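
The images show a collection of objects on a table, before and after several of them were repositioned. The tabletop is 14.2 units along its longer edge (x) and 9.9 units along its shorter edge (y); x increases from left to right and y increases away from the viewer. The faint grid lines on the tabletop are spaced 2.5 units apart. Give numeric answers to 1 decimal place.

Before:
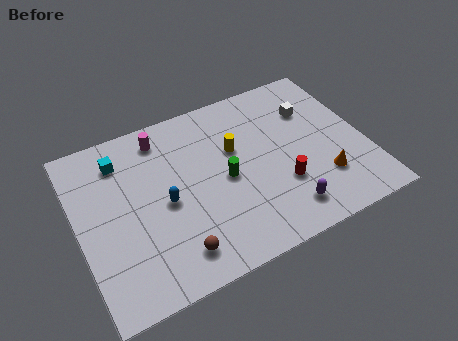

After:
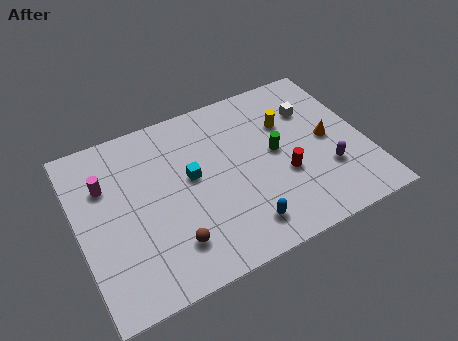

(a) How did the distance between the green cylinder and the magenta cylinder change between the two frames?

+3.9

They were about 4.6 units apart before and 8.5 after — 3.9 units further apart.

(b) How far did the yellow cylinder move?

2.7

The yellow cylinder was near (7.9, 6.2) before and (10.6, 6.7) after, so it travelled √(2.7² + 0.5²) ≈ 2.7 units.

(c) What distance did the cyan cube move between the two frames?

4.0

From (2.4, 7.9) to (5.6, 5.5), the cyan cube covered √(3.2² + 2.4²) ≈ 4.0 units.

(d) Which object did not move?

the white cube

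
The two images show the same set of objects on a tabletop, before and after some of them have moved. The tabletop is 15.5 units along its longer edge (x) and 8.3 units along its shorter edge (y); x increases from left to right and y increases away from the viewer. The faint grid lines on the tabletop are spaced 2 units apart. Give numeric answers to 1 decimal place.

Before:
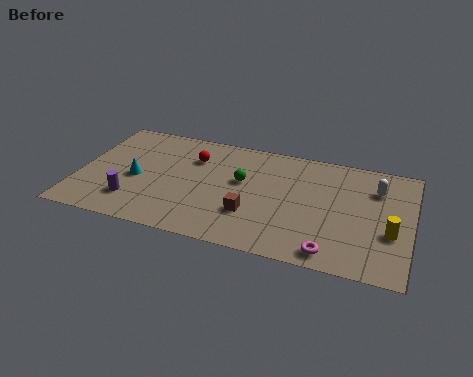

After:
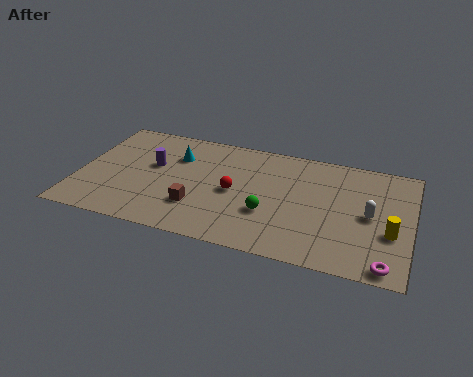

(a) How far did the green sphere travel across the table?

2.4

From (7.6, 4.9) to (9.0, 2.9), the green sphere covered √(1.4² + 2.0²) ≈ 2.4 units.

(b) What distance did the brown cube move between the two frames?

2.5

The brown cube was near (8.2, 2.6) before and (5.7, 2.4) after, so it travelled √(2.5² + 0.2²) ≈ 2.5 units.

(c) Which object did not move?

the yellow cylinder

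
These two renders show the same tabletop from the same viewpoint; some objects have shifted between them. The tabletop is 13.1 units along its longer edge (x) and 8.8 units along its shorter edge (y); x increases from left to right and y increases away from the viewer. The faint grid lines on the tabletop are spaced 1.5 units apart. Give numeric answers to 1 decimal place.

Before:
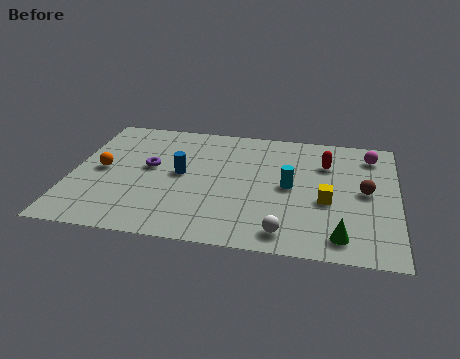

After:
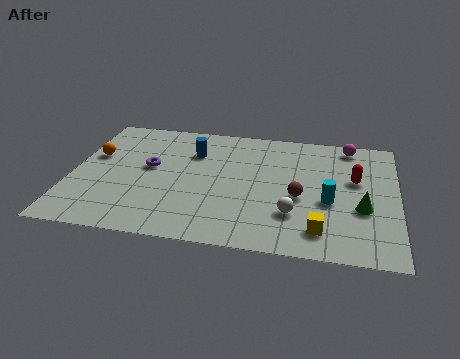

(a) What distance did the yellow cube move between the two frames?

2.0

The yellow cube moved from about (10.3, 3.6) to (10.1, 1.6), a distance of √(0.2² + 2.0²) ≈ 2.0.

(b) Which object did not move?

the purple torus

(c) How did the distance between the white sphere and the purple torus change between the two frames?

-0.3

Before: roughly 6.7 units apart; after: 6.4. That's 0.3 units closer together.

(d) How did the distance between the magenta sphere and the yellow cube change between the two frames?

+2.3

Before: roughly 4.0 units apart; after: 6.3. That's 2.3 units further apart.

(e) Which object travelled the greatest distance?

the brown sphere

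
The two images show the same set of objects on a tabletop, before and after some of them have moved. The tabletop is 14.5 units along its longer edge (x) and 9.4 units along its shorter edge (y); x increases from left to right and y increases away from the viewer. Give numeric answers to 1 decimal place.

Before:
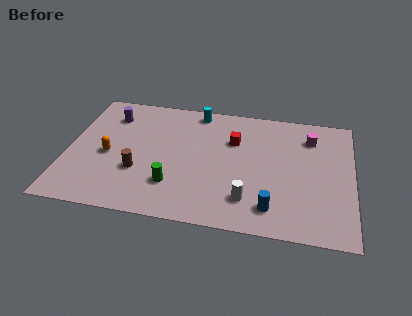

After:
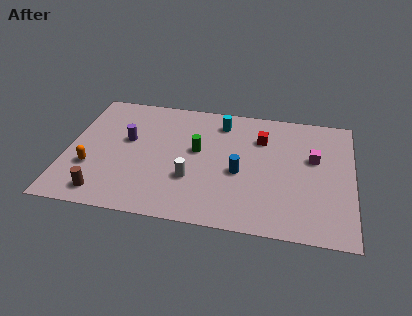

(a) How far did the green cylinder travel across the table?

3.0

From (5.5, 2.5) to (6.6, 5.3), the green cylinder covered √(1.1² + 2.8²) ≈ 3.0 units.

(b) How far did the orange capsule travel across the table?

1.4

From (2.1, 4.2) to (1.3, 3.1), the orange capsule covered √(0.8² + 1.1²) ≈ 1.4 units.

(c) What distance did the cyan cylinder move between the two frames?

1.5

From (6.4, 8.4) to (7.7, 7.7), the cyan cylinder covered √(1.3² + 0.7²) ≈ 1.5 units.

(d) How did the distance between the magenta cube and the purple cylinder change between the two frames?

-0.8

Before: roughly 10.3 units apart; after: 9.5. That's 0.8 units closer together.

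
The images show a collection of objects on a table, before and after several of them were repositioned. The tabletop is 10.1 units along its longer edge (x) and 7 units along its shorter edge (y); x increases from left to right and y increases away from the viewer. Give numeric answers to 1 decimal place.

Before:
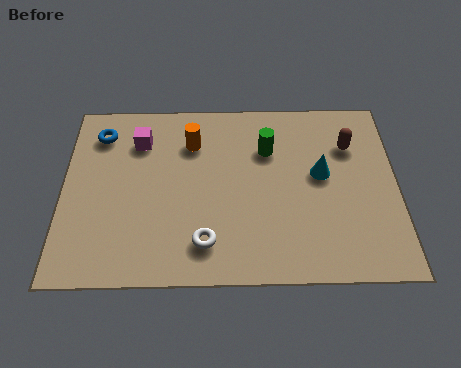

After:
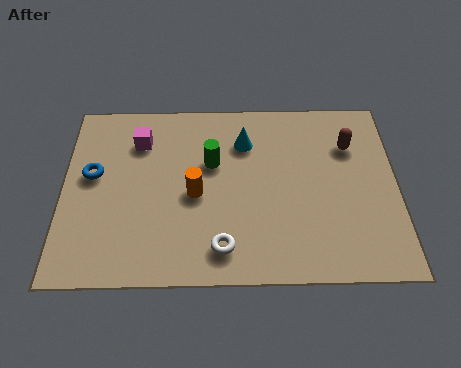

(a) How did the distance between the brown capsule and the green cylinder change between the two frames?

+1.7

They were about 2.5 units apart before and 4.2 after — 1.7 units further apart.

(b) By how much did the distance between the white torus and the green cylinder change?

-0.8

They were about 4.0 units apart before and 3.2 after — 0.8 units closer together.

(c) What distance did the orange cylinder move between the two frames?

2.0

The orange cylinder was near (3.9, 5.2) before and (4.0, 3.2) after, so it travelled √(0.1² + 2.0²) ≈ 2.0 units.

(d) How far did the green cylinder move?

1.8

From (6.2, 4.9) to (4.5, 4.4), the green cylinder covered √(1.7² + 0.5²) ≈ 1.8 units.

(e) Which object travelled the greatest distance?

the cyan cone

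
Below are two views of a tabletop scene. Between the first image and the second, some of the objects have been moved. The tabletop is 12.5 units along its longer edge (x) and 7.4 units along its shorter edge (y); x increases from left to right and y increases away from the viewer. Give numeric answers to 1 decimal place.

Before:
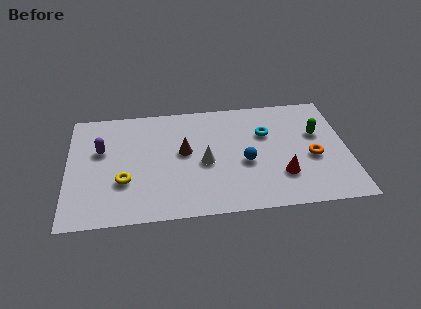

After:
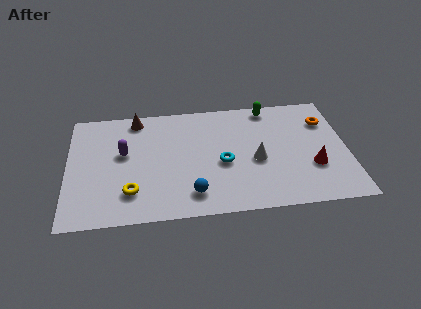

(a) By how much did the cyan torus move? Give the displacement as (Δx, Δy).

(-2.0, -1.7)

From the two frames, the cyan torus sits at roughly (8.9, 4.9) before and (6.9, 3.2) after.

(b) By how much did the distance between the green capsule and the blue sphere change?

+2.7

They were about 3.6 units apart before and 6.3 after — 2.7 units further apart.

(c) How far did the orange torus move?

2.4

From (10.9, 3.1) to (11.6, 5.4), the orange torus covered √(0.7² + 2.3²) ≈ 2.4 units.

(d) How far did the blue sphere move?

2.9

The blue sphere moved from about (7.9, 3.1) to (5.5, 1.4), a distance of √(2.4² + 1.7²) ≈ 2.9.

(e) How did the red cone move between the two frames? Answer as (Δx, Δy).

(1.4, 0.4)

From the two frames, the red cone sits at roughly (9.5, 2.1) before and (10.9, 2.5) after.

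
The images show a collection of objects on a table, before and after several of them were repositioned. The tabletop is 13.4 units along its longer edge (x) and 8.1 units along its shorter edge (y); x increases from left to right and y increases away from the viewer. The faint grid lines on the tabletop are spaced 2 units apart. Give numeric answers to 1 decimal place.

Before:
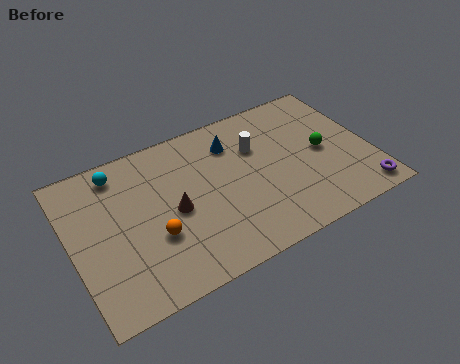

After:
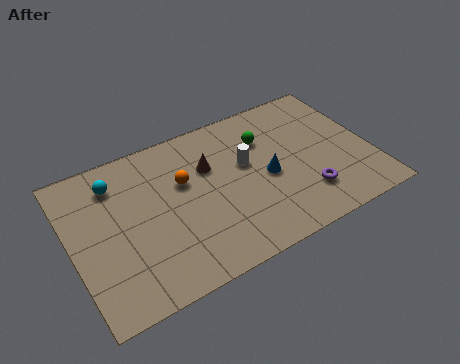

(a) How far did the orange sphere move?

2.7

From (3.5, 2.9) to (5.1, 5.1), the orange sphere covered √(1.6² + 2.2²) ≈ 2.7 units.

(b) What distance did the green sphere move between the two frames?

3.0

From (11.3, 4.0) to (8.9, 5.8), the green sphere covered √(2.4² + 1.8²) ≈ 3.0 units.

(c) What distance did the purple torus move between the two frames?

2.6

The purple torus was near (12.6, 1.0) before and (10.2, 2.0) after, so it travelled √(2.4² + 1.0²) ≈ 2.6 units.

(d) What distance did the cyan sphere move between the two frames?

0.5

The cyan sphere moved from about (2.4, 6.9) to (2.2, 6.4), a distance of √(0.2² + 0.5²) ≈ 0.5.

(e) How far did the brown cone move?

2.4

The brown cone was near (4.5, 3.8) before and (6.3, 5.4) after, so it travelled √(1.8² + 1.6²) ≈ 2.4 units.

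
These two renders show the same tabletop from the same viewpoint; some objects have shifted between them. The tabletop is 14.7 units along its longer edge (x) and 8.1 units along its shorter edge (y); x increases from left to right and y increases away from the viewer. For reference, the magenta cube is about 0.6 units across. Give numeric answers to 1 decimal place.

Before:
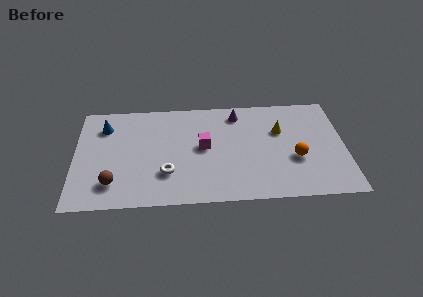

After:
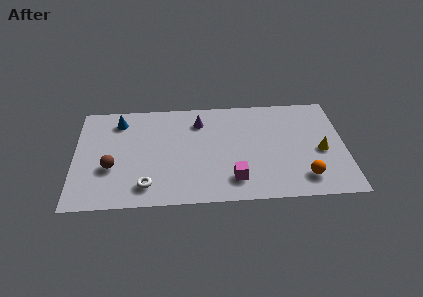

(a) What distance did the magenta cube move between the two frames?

3.1

From (7.0, 4.3) to (8.6, 1.7), the magenta cube covered √(1.6² + 2.6²) ≈ 3.1 units.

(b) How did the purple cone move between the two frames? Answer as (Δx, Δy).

(-2.1, -0.5)

The purple cone was at about (8.9, 6.8) and moved to about (6.8, 6.3).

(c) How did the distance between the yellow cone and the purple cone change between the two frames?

+4.4

The distance was about 2.7 in the first image and 7.1 in the second, so they moved 4.4 units further apart.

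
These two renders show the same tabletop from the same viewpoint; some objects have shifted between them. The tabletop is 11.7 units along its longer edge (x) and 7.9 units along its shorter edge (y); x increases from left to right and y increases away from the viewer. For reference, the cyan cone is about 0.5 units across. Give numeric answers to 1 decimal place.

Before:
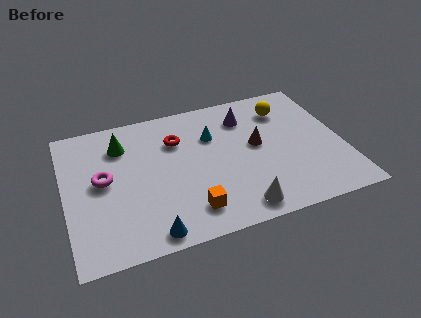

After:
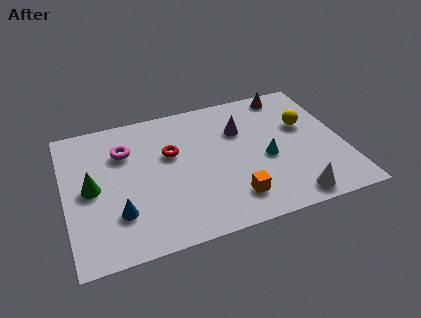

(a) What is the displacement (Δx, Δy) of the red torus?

(-0.3, -0.7)

From the two frames, the red torus sits at roughly (4.8, 5.6) before and (4.5, 4.9) after.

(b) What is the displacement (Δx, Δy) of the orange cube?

(1.8, 0.1)

The orange cube was at about (5.0, 1.5) and moved to about (6.8, 1.6).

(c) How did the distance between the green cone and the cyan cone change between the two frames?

+3.5

They were about 3.8 units apart before and 7.3 after — 3.5 units further apart.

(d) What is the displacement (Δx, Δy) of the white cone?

(2.2, -0.1)

The white cone was at about (7.0, 1.0) and moved to about (9.2, 0.9).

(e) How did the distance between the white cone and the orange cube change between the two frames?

+0.4

The distance was about 2.1 in the first image and 2.5 in the second, so they moved 0.4 units further apart.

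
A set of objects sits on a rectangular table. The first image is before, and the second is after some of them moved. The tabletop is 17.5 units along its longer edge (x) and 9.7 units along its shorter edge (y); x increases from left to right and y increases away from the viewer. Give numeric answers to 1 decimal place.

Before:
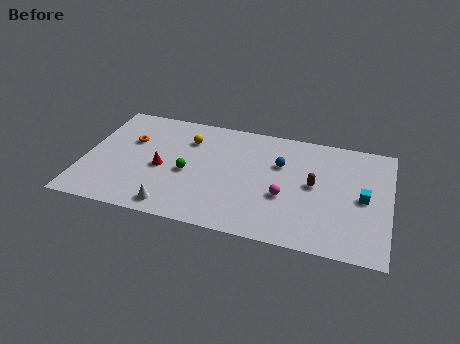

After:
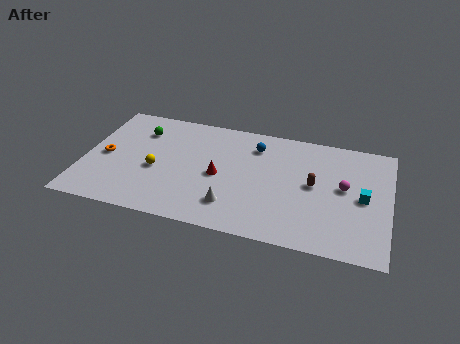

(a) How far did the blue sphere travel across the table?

1.9

The blue sphere moved from about (11.2, 6.4) to (9.7, 7.6), a distance of √(1.5² + 1.2²) ≈ 1.9.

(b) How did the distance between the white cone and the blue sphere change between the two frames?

-2.3

Before: roughly 7.8 units apart; after: 5.5. That's 2.3 units closer together.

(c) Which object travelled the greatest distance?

the green sphere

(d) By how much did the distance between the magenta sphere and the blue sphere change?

+3.0

Before: roughly 2.7 units apart; after: 5.7. That's 3.0 units further apart.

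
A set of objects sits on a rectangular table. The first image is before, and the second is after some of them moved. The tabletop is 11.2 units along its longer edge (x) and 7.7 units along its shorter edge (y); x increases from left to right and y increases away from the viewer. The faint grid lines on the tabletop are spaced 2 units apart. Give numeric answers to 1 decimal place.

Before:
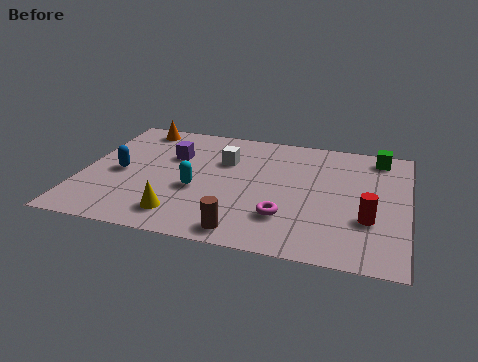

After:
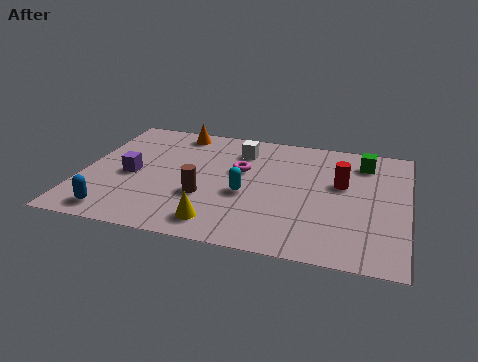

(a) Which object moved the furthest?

the magenta torus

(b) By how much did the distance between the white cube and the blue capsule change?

+2.5

They were about 3.8 units apart before and 6.3 after — 2.5 units further apart.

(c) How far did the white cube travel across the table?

0.9

The white cube moved from about (4.8, 5.2) to (5.3, 6.0), a distance of √(0.5² + 0.8²) ≈ 0.9.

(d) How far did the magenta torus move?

3.1

The magenta torus was near (7.1, 2.1) before and (5.4, 4.7) after, so it travelled √(1.7² + 2.6²) ≈ 3.1 units.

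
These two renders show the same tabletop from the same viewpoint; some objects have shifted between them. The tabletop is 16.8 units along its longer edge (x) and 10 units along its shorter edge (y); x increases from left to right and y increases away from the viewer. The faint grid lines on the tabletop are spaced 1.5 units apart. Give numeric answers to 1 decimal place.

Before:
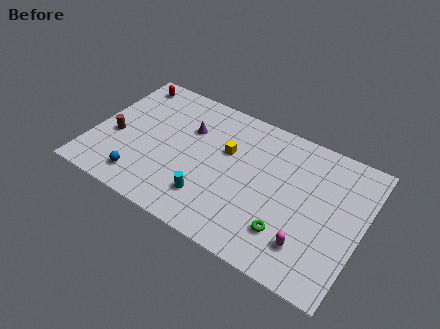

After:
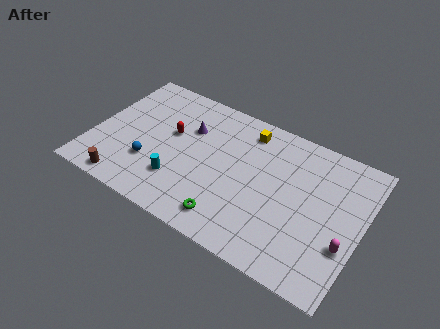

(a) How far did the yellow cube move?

2.3

From (8.2, 6.3) to (9.2, 8.4), the yellow cube covered √(1.0² + 2.1²) ≈ 2.3 units.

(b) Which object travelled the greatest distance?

the red capsule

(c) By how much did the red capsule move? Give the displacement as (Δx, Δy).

(3.3, -2.8)

The red capsule started near (1.4, 8.7) and ended near (4.7, 5.9).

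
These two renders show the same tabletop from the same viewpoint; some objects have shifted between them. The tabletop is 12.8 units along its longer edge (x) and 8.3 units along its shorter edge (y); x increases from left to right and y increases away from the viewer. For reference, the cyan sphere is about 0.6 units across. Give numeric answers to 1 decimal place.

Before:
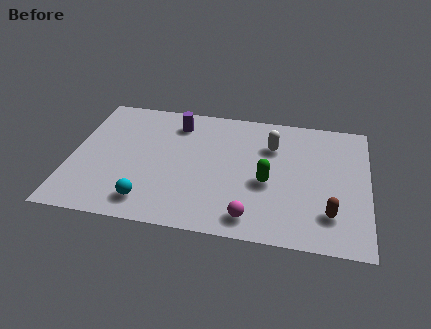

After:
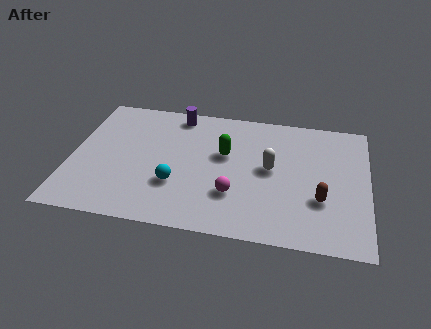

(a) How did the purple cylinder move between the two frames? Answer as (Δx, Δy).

(0.0, 0.6)

The purple cylinder was at about (4.4, 6.7) and moved to about (4.4, 7.3).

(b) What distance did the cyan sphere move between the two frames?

1.7

The cyan sphere moved from about (3.5, 1.4) to (4.6, 2.7), a distance of √(1.1² + 1.3²) ≈ 1.7.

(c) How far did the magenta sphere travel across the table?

1.5

From (7.9, 1.2) to (7.1, 2.5), the magenta sphere covered √(0.8² + 1.3²) ≈ 1.5 units.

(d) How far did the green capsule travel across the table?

2.4

The green capsule moved from about (8.5, 3.5) to (6.6, 5.0), a distance of √(1.9² + 1.5²) ≈ 2.4.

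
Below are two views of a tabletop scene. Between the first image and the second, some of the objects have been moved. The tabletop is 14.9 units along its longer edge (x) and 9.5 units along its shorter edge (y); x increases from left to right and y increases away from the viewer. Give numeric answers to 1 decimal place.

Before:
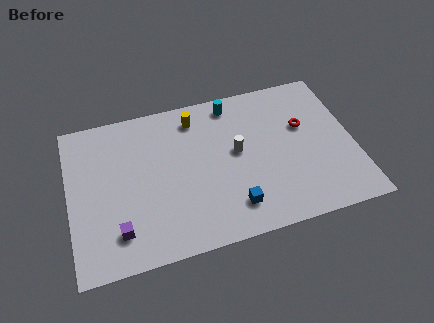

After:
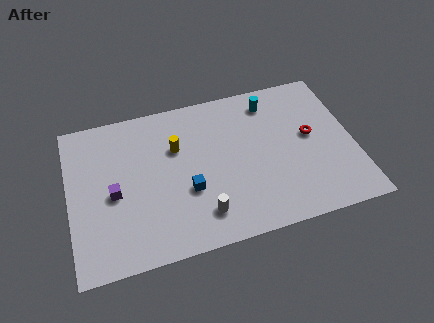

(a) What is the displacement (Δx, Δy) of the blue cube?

(-2.2, 1.6)

The blue cube started near (8.3, 1.9) and ended near (6.1, 3.5).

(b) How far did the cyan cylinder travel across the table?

2.0

The cyan cylinder was near (8.8, 8.3) before and (10.8, 7.9) after, so it travelled √(2.0² + 0.4²) ≈ 2.0 units.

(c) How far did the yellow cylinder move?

1.9

From (6.8, 7.9) to (5.7, 6.3), the yellow cylinder covered √(1.1² + 1.6²) ≈ 1.9 units.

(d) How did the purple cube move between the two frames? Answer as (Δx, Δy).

(-0.1, 2.3)

From the two frames, the purple cube sits at roughly (2.4, 2.0) before and (2.3, 4.3) after.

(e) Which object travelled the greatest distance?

the white cylinder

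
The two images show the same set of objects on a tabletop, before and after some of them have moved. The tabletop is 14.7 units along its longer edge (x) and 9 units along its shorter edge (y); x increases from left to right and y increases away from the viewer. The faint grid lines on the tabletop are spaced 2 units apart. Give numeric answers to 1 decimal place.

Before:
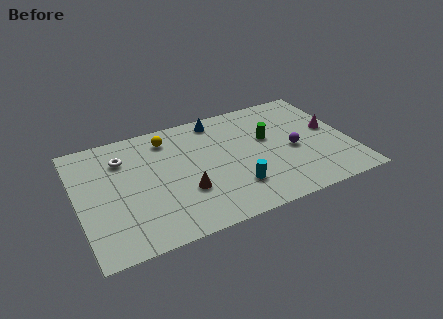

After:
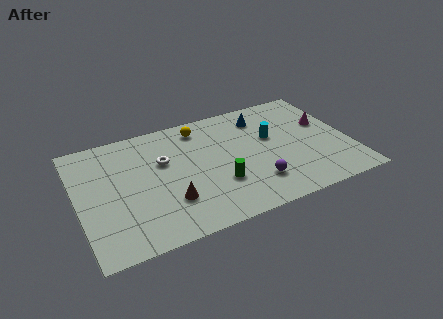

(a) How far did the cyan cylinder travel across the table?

3.9

The cyan cylinder was near (8.2, 2.3) before and (10.6, 5.4) after, so it travelled √(2.4² + 3.1²) ≈ 3.9 units.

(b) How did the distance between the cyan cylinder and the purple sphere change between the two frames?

-0.3

They were about 3.8 units apart before and 3.5 after — 0.3 units closer together.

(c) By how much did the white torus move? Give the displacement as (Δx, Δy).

(2.1, -1.0)

From the two frames, the white torus sits at roughly (2.6, 6.7) before and (4.7, 5.7) after.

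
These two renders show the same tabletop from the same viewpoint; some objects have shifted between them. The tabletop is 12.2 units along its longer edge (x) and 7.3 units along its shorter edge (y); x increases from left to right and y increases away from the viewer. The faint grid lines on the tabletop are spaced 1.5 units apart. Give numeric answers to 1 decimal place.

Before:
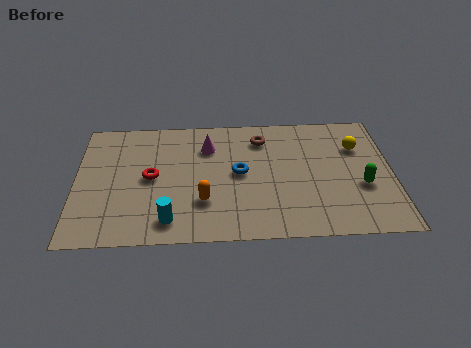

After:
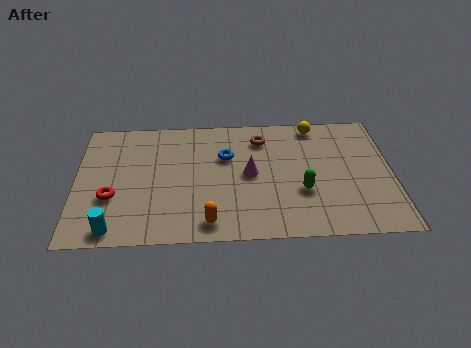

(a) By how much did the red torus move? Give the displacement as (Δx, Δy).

(-1.5, -1.1)

The red torus was at about (2.9, 3.7) and moved to about (1.4, 2.6).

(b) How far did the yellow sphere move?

2.1

The yellow sphere was near (10.9, 5.1) before and (9.3, 6.5) after, so it travelled √(1.6² + 1.4²) ≈ 2.1 units.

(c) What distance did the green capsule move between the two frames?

2.3

The green capsule moved from about (11.0, 2.8) to (8.7, 2.6), a distance of √(2.3² + 0.2²) ≈ 2.3.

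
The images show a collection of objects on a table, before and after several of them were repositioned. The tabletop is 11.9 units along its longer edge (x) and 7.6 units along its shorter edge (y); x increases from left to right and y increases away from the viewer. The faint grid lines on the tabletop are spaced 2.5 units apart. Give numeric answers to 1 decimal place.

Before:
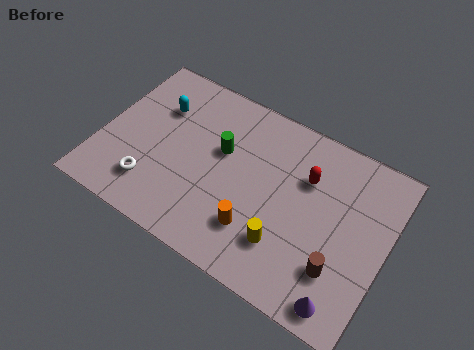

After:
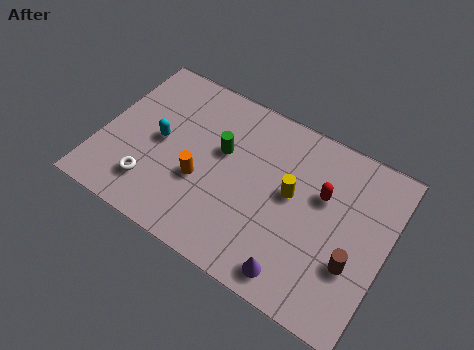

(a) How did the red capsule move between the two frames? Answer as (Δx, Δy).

(0.7, -0.4)

The red capsule was at about (8.4, 5.2) and moved to about (9.1, 4.8).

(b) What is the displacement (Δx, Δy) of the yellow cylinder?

(-0.1, 2.2)

From the two frames, the yellow cylinder sits at roughly (8.0, 2.0) before and (7.9, 4.2) after.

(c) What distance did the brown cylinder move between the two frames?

0.7

The brown cylinder was near (10.2, 2.1) before and (10.7, 2.6) after, so it travelled √(0.5² + 0.5²) ≈ 0.7 units.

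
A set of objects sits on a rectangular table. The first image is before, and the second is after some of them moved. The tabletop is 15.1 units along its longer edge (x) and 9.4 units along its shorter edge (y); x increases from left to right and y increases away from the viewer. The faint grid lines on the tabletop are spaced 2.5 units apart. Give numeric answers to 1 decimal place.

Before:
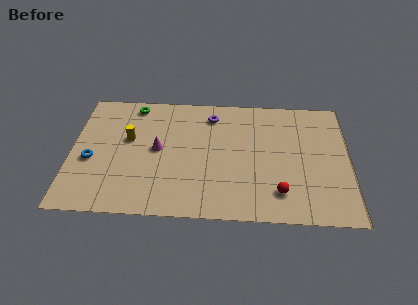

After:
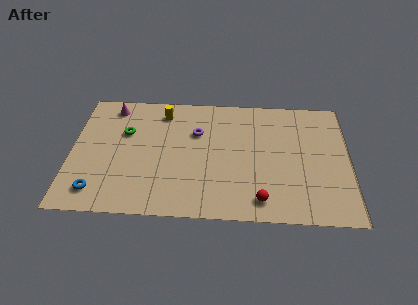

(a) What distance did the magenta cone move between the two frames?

4.1

The magenta cone was near (4.7, 4.9) before and (2.1, 8.1) after, so it travelled √(2.6² + 3.2²) ≈ 4.1 units.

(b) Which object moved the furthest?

the magenta cone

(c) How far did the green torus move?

2.2

The green torus moved from about (3.3, 8.3) to (2.9, 6.1), a distance of √(0.4² + 2.2²) ≈ 2.2.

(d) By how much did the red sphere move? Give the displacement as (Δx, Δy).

(-1.0, -0.6)

The red sphere started near (11.3, 2.0) and ended near (10.3, 1.4).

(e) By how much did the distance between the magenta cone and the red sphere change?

+3.4

The distance was about 7.2 in the first image and 10.6 in the second, so they moved 3.4 units further apart.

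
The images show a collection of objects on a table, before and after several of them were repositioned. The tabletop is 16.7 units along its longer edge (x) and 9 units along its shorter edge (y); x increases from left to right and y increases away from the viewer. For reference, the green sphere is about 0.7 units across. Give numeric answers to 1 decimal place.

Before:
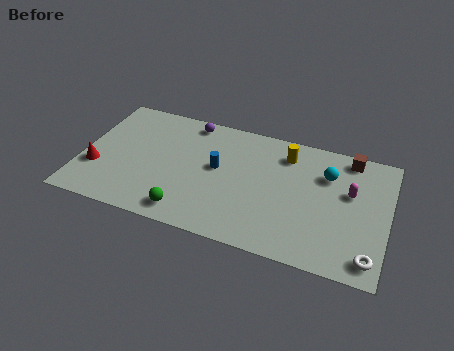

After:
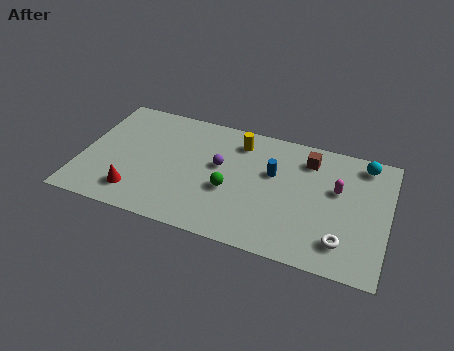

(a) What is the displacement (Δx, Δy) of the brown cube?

(-2.2, -0.8)

The brown cube started near (14.4, 8.0) and ended near (12.2, 7.2).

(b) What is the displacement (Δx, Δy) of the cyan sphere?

(1.9, 1.4)

From the two frames, the cyan sphere sits at roughly (13.3, 6.4) before and (15.2, 7.8) after.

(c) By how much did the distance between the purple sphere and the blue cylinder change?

-0.6

The distance was about 3.5 in the first image and 2.9 in the second, so they moved 0.6 units closer together.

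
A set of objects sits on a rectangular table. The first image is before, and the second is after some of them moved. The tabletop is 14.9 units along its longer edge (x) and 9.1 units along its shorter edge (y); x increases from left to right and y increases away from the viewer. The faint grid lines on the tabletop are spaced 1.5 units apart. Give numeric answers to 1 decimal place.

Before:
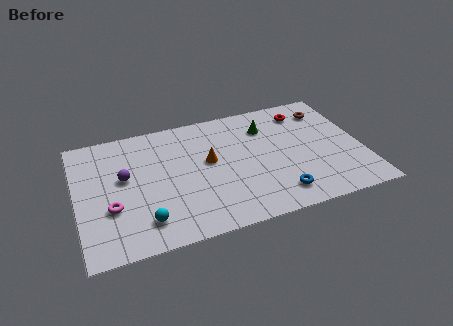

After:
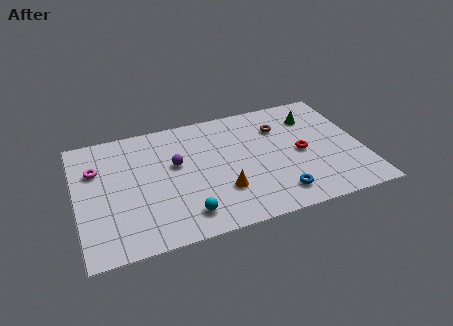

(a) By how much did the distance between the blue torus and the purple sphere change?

-2.2

Before: roughly 8.5 units apart; after: 6.3. That's 2.2 units closer together.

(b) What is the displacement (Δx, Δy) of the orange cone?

(0.5, -2.4)

The orange cone started near (6.9, 5.1) and ended near (7.4, 2.7).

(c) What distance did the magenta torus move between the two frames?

3.1

From (1.7, 3.2) to (1.1, 6.2), the magenta torus covered √(0.6² + 3.0²) ≈ 3.1 units.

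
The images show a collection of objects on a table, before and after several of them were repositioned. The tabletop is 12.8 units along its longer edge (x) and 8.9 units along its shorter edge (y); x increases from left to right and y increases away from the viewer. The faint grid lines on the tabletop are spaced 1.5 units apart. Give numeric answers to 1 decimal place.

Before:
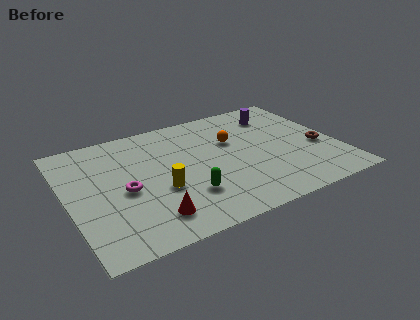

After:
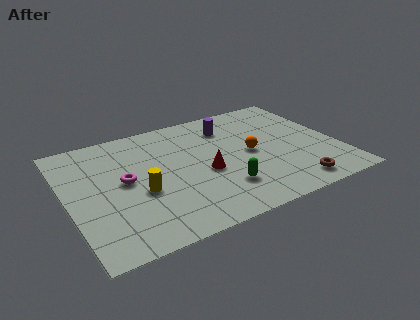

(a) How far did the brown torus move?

2.9

The brown torus was near (11.9, 3.6) before and (10.2, 1.2) after, so it travelled √(1.7² + 2.4²) ≈ 2.9 units.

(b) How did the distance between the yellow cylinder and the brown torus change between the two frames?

-0.4

Before: roughly 7.7 units apart; after: 7.3. That's 0.4 units closer together.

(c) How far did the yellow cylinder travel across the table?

0.9

From (4.2, 3.4) to (3.3, 3.6), the yellow cylinder covered √(0.9² + 0.2²) ≈ 0.9 units.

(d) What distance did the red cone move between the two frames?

3.6

The red cone was near (3.5, 1.7) before and (6.4, 3.8) after, so it travelled √(2.9² + 2.1²) ≈ 3.6 units.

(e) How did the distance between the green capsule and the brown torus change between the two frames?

-3.3

They were about 6.7 units apart before and 3.4 after — 3.3 units closer together.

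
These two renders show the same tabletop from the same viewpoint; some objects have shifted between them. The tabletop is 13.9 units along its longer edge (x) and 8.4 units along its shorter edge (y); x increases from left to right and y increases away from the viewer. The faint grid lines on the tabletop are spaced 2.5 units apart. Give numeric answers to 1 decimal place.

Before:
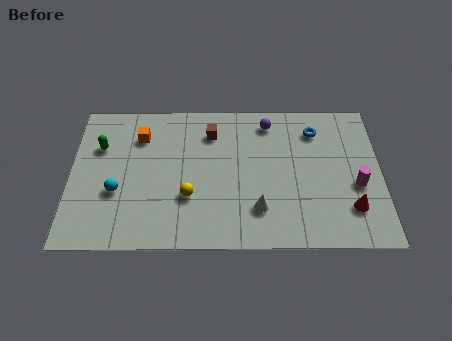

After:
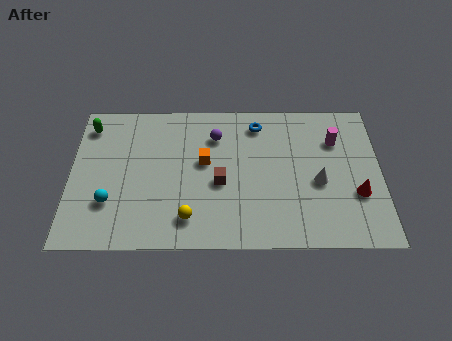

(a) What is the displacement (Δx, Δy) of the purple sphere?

(-2.4, -0.8)

The purple sphere started near (8.9, 7.1) and ended near (6.5, 6.3).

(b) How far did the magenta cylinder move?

2.8

From (12.8, 3.4) to (11.9, 6.0), the magenta cylinder covered √(0.9² + 2.6²) ≈ 2.8 units.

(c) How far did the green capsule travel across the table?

1.3

The green capsule moved from about (1.3, 5.7) to (0.8, 6.9), a distance of √(0.5² + 1.2²) ≈ 1.3.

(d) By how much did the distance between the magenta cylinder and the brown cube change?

-1.5

Before: roughly 7.2 units apart; after: 5.7. That's 1.5 units closer together.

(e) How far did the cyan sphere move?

0.7

The cyan sphere was near (2.1, 3.1) before and (1.8, 2.5) after, so it travelled √(0.3² + 0.6²) ≈ 0.7 units.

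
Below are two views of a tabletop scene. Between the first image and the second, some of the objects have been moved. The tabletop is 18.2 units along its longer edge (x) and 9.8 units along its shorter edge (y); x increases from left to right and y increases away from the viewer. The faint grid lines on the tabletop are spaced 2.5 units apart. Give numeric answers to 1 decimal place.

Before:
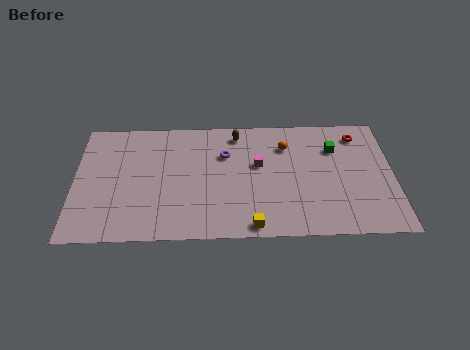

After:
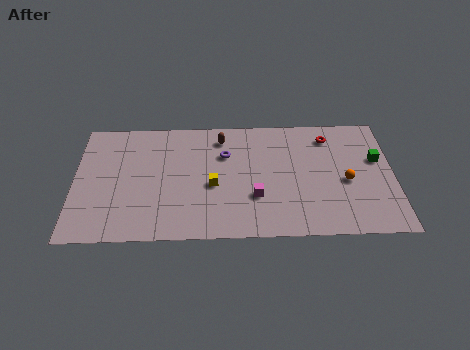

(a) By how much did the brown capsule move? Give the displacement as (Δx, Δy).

(-0.9, -0.3)

The brown capsule started near (9.3, 8.4) and ended near (8.4, 8.1).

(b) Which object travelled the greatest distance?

the orange sphere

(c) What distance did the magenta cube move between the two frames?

2.6

From (10.5, 5.8) to (10.3, 3.2), the magenta cube covered √(0.2² + 2.6²) ≈ 2.6 units.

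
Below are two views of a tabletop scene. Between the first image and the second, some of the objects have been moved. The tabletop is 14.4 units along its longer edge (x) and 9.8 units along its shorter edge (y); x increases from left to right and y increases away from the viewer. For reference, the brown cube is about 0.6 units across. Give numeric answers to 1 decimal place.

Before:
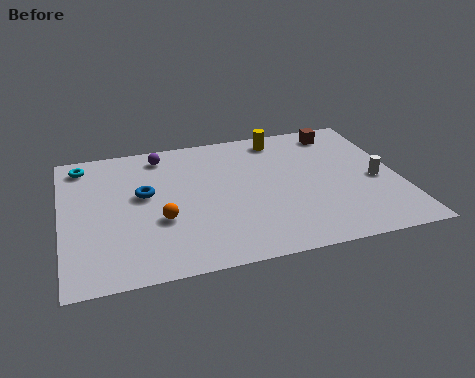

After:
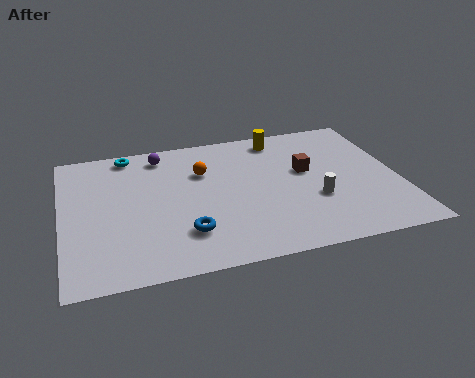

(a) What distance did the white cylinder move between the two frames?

2.8

From (13.4, 4.3) to (10.7, 3.5), the white cylinder covered √(2.7² + 0.8²) ≈ 2.8 units.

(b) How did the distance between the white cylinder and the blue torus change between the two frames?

-4.3

They were about 10.0 units apart before and 5.7 after — 4.3 units closer together.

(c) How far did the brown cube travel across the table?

3.2

The brown cube moved from about (12.2, 8.4) to (10.5, 5.7), a distance of √(1.7² + 2.7²) ≈ 3.2.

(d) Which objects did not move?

the yellow cylinder and the purple sphere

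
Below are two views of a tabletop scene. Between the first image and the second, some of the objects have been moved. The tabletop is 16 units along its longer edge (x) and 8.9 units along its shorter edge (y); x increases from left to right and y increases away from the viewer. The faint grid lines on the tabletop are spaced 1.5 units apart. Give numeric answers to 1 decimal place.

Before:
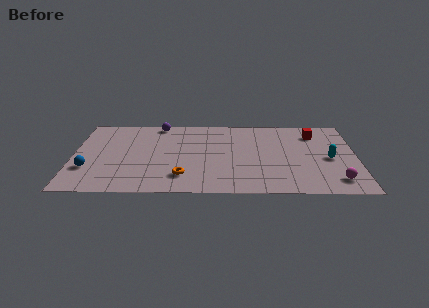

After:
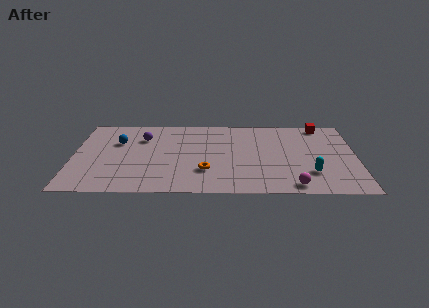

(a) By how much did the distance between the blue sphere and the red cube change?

-1.7

The distance was about 13.5 in the first image and 11.8 in the second, so they moved 1.7 units closer together.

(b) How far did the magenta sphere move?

2.5

The magenta sphere moved from about (14.8, 1.6) to (12.4, 1.0), a distance of √(2.4² + 0.6²) ≈ 2.5.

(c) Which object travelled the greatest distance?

the blue sphere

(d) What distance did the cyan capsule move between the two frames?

2.0

The cyan capsule was near (14.5, 4.1) before and (13.4, 2.4) after, so it travelled √(1.1² + 1.7²) ≈ 2.0 units.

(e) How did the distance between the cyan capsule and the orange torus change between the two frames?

-2.7

The distance was about 8.6 in the first image and 5.9 in the second, so they moved 2.7 units closer together.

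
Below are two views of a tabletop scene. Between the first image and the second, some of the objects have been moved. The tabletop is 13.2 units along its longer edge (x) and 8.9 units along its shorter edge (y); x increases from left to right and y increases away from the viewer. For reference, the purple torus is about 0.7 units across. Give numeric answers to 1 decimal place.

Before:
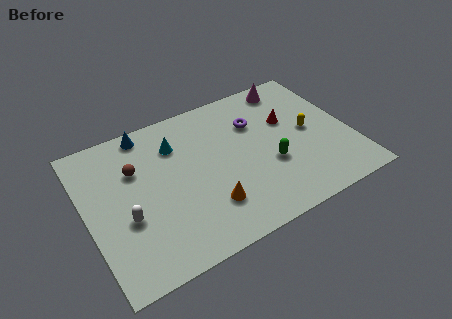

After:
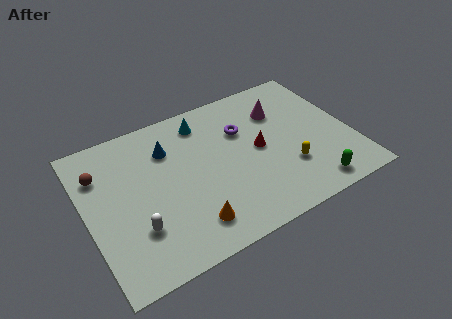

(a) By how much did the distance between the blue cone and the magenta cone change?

-1.7

Before: roughly 7.4 units apart; after: 5.7. That's 1.7 units closer together.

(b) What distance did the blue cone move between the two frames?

1.7

The blue cone moved from about (3.4, 8.0) to (4.3, 6.5), a distance of √(0.9² + 1.5²) ≈ 1.7.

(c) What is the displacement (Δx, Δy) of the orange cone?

(-1.0, -0.6)

The orange cone was at about (5.7, 2.3) and moved to about (4.7, 1.7).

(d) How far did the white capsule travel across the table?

0.9

The white capsule was near (1.8, 3.4) before and (2.2, 2.6) after, so it travelled √(0.4² + 0.8²) ≈ 0.9 units.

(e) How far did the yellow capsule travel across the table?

2.3

The yellow capsule moved from about (11.2, 4.5) to (9.8, 2.7), a distance of √(1.4² + 1.8²) ≈ 2.3.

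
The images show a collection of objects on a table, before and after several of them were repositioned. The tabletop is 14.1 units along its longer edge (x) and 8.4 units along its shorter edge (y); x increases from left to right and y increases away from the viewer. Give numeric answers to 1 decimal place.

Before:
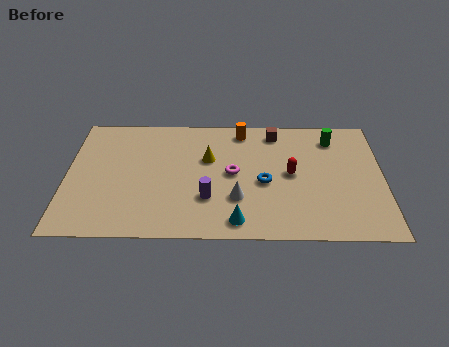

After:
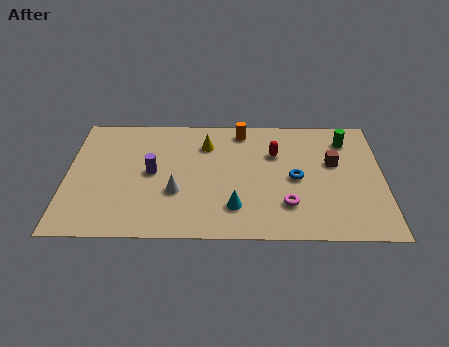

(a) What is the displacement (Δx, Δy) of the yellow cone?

(-0.1, 1.0)

The yellow cone was at about (6.3, 5.3) and moved to about (6.2, 6.3).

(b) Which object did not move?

the orange cylinder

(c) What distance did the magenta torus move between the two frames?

3.2

From (7.4, 4.3) to (9.8, 2.2), the magenta torus covered √(2.4² + 2.1²) ≈ 3.2 units.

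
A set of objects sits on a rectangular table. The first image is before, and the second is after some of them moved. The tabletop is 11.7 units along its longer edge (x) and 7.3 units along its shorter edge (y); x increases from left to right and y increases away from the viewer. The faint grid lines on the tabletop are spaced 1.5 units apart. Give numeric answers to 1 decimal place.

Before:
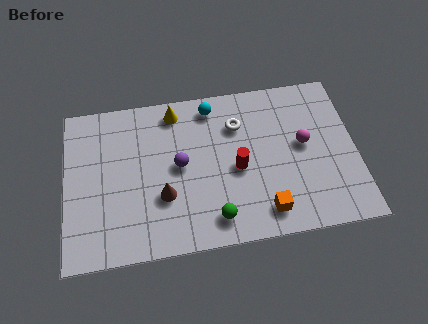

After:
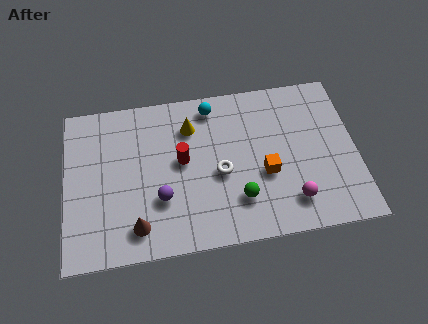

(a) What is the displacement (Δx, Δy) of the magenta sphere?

(-0.6, -2.5)

The magenta sphere was at about (9.6, 4.0) and moved to about (9.0, 1.5).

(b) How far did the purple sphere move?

1.6

The purple sphere was near (4.6, 3.8) before and (3.8, 2.4) after, so it travelled √(0.8² + 1.4²) ≈ 1.6 units.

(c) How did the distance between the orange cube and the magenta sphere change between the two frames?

-1.6

They were about 3.3 units apart before and 1.7 after — 1.6 units closer together.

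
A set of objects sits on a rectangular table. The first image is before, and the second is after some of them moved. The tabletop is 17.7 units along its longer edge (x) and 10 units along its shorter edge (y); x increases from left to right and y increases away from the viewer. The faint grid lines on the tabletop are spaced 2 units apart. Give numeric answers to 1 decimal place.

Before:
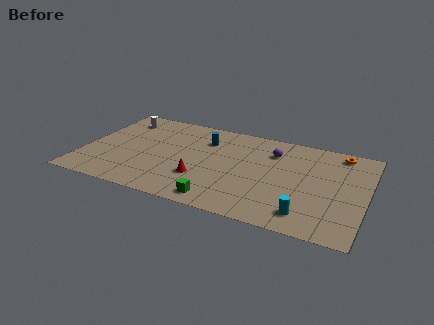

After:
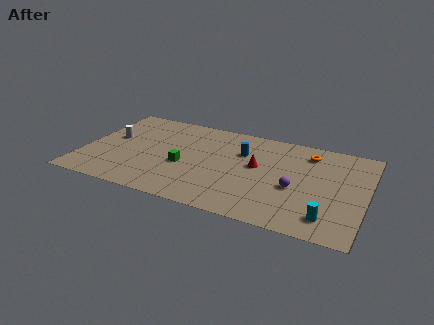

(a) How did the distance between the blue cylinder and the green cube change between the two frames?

-2.1

The distance was about 6.4 in the first image and 4.3 in the second, so they moved 2.1 units closer together.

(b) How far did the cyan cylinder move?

1.3

The cyan cylinder moved from about (14.3, 1.7) to (15.6, 1.8), a distance of √(1.3² + 0.1²) ≈ 1.3.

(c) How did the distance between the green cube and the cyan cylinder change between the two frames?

+4.2

The distance was about 5.3 in the first image and 9.5 in the second, so they moved 4.2 units further apart.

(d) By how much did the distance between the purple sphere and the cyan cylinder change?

-3.2

They were about 6.4 units apart before and 3.2 after — 3.2 units closer together.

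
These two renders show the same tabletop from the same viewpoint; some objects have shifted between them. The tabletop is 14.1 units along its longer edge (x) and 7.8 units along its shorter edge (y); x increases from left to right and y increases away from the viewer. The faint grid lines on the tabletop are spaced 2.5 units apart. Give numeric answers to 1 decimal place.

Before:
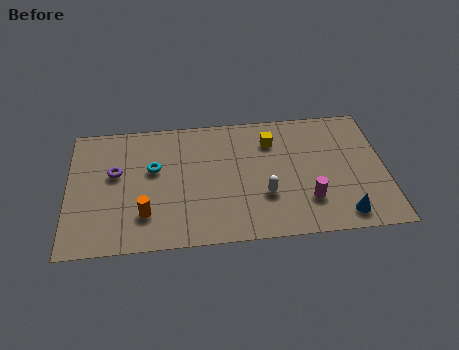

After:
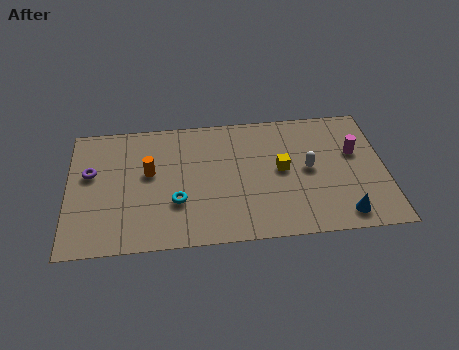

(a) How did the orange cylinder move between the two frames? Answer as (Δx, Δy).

(0.2, 2.5)

From the two frames, the orange cylinder sits at roughly (3.4, 2.0) before and (3.6, 4.5) after.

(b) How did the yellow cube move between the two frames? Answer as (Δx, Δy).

(0.4, -1.8)

The yellow cube started near (9.1, 5.9) and ended near (9.5, 4.1).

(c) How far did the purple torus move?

1.1

The purple torus was near (2.1, 4.6) before and (1.0, 4.7) after, so it travelled √(1.1² + 0.1²) ≈ 1.1 units.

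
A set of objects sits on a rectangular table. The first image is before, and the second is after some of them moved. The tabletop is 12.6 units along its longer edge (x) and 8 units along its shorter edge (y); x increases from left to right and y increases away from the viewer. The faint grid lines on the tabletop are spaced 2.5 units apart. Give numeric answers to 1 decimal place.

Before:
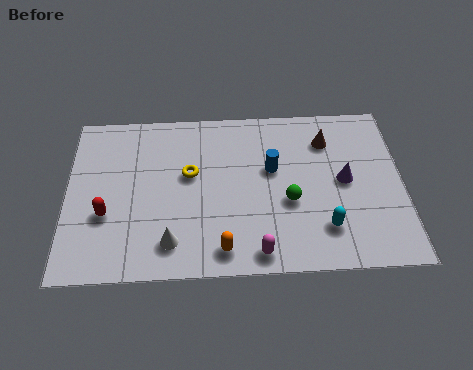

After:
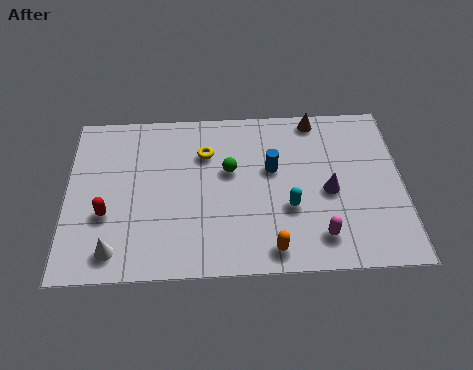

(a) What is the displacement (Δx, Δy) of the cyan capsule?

(-1.3, 1.0)

The cyan capsule was at about (9.6, 1.9) and moved to about (8.3, 2.9).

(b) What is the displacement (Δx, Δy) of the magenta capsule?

(2.3, 0.6)

From the two frames, the magenta capsule sits at roughly (7.1, 0.9) before and (9.4, 1.5) after.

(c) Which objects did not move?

the blue cylinder and the red capsule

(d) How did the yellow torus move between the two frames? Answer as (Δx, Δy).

(0.6, 1.0)

The yellow torus started near (4.6, 4.7) and ended near (5.2, 5.7).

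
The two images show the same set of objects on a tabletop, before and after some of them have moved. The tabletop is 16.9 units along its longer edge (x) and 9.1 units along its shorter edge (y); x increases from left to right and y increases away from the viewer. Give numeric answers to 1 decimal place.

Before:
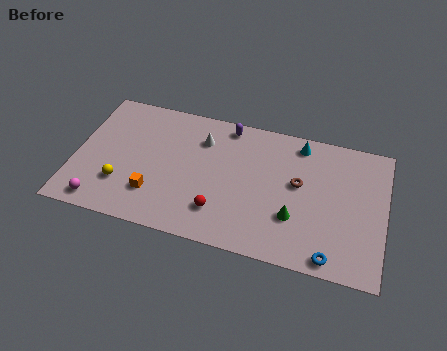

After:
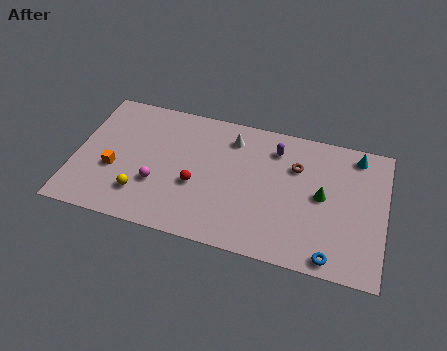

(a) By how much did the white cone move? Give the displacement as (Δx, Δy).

(1.6, 0.5)

The white cone was at about (6.8, 6.8) and moved to about (8.4, 7.3).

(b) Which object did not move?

the blue torus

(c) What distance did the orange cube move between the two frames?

2.5

The orange cube moved from about (4.5, 2.4) to (2.2, 3.5), a distance of √(2.3² + 1.1²) ≈ 2.5.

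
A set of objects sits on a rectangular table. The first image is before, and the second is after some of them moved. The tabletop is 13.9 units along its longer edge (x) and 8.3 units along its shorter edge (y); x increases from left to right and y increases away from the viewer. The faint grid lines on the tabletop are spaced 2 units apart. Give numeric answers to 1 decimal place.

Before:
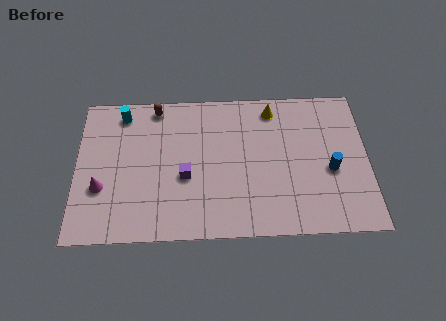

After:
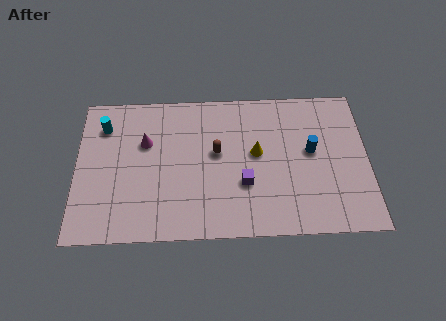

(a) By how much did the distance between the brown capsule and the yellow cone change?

-3.7

They were about 5.6 units apart before and 1.9 after — 3.7 units closer together.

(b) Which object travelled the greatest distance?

the brown capsule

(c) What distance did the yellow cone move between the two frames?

2.6

The yellow cone was near (9.4, 7.1) before and (8.6, 4.6) after, so it travelled √(0.8² + 2.5²) ≈ 2.6 units.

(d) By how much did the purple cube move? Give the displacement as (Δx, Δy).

(2.8, -0.5)

The purple cube started near (5.2, 3.4) and ended near (8.0, 2.9).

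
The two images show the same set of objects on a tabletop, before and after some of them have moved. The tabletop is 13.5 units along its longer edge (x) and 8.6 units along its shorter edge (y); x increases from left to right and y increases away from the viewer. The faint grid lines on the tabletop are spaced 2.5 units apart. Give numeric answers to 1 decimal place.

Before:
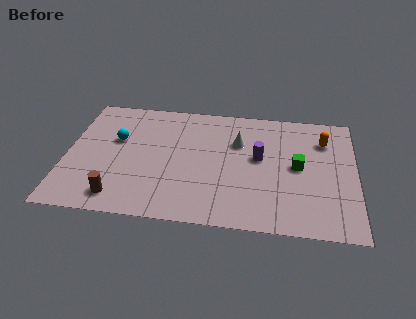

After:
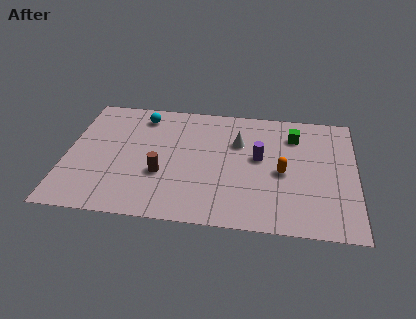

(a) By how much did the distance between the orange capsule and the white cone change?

-1.2

Before: roughly 4.0 units apart; after: 2.8. That's 1.2 units closer together.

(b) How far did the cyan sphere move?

2.2

The cyan sphere moved from about (2.3, 5.3) to (3.4, 7.2), a distance of √(1.1² + 1.9²) ≈ 2.2.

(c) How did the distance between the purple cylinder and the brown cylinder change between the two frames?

-2.5

They were about 7.3 units apart before and 4.8 after — 2.5 units closer together.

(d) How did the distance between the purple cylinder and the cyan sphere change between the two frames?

-0.6

Before: roughly 6.7 units apart; after: 6.1. That's 0.6 units closer together.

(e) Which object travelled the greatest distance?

the orange capsule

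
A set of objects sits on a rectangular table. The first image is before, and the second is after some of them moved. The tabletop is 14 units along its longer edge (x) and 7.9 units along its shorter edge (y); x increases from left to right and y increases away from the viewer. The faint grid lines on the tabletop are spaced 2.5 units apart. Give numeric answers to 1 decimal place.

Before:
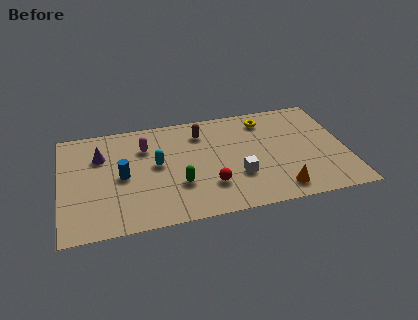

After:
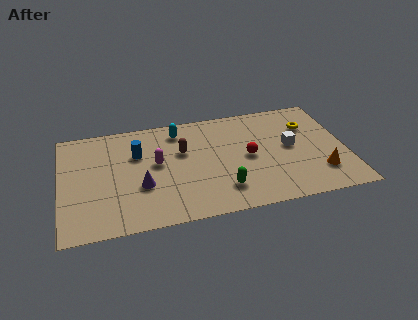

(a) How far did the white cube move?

3.1

The white cube was near (8.6, 2.6) before and (11.3, 4.2) after, so it travelled √(2.7² + 1.6²) ≈ 3.1 units.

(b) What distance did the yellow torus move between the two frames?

2.3

The yellow torus moved from about (10.2, 6.5) to (12.3, 5.6), a distance of √(2.1² + 0.9²) ≈ 2.3.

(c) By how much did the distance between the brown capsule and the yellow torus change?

+3.1

The distance was about 3.2 in the first image and 6.3 in the second, so they moved 3.1 units further apart.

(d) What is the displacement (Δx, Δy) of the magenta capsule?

(0.5, -1.3)

The magenta capsule started near (4.2, 5.7) and ended near (4.7, 4.4).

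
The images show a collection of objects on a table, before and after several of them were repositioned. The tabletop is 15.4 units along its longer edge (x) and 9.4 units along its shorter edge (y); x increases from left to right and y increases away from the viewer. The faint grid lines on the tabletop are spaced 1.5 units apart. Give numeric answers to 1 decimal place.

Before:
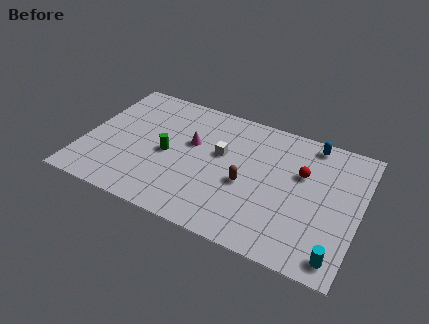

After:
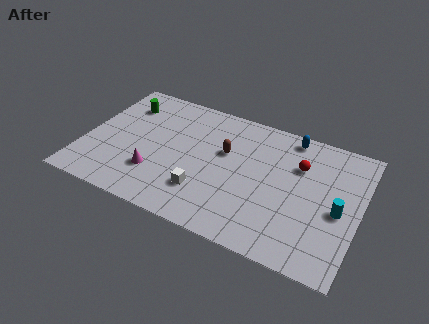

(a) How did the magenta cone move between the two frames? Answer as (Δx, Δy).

(-1.7, -3.0)

The magenta cone started near (5.9, 5.7) and ended near (4.2, 2.7).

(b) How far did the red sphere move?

0.5

The red sphere was near (12.1, 6.0) before and (11.9, 6.5) after, so it travelled √(0.2² + 0.5²) ≈ 0.5 units.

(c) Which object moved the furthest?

the green cylinder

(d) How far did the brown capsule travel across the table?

2.3

The brown capsule moved from about (9.2, 4.0) to (7.8, 5.8), a distance of √(1.4² + 1.8²) ≈ 2.3.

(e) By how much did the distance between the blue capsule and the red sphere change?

-0.4

The distance was about 2.4 in the first image and 2.0 in the second, so they moved 0.4 units closer together.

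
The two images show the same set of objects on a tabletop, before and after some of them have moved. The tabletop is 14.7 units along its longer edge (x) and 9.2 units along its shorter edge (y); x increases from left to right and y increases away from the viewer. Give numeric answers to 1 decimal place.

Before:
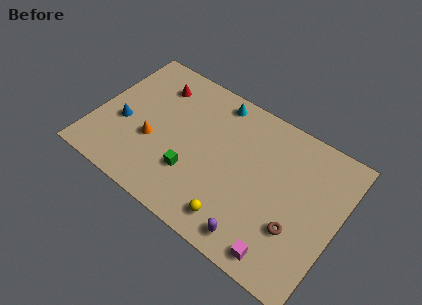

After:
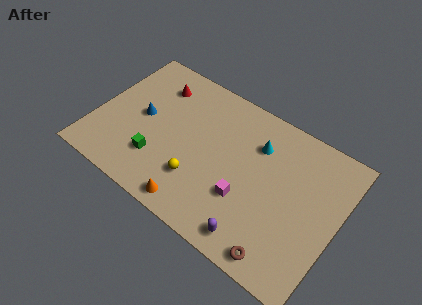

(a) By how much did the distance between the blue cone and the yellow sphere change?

-3.3

The distance was about 7.7 in the first image and 4.4 in the second, so they moved 3.3 units closer together.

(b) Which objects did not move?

the purple capsule and the red cone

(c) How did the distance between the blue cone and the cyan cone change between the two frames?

+0.4

The distance was about 6.7 in the first image and 7.1 in the second, so they moved 0.4 units further apart.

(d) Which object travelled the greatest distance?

the orange cone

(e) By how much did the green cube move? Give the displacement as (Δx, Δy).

(-2.1, -0.3)

The green cube started near (6.2, 2.8) and ended near (4.1, 2.5).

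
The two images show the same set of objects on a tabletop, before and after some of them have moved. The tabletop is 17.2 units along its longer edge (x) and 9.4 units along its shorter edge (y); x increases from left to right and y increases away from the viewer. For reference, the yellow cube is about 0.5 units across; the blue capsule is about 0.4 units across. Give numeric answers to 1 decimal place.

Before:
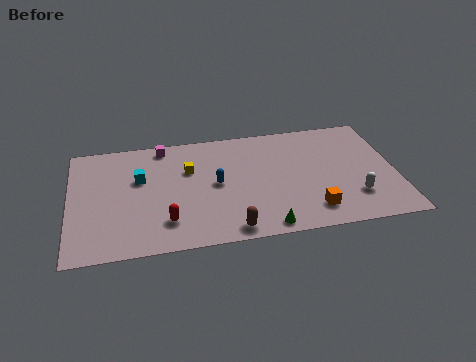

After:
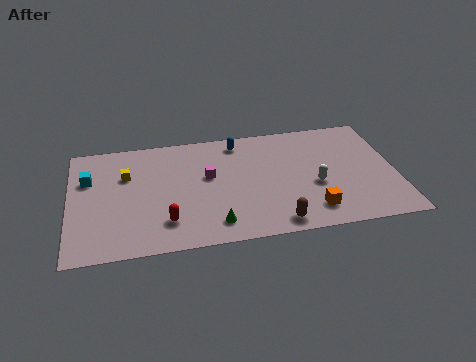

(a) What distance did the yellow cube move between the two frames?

3.3

The yellow cube moved from about (6.3, 6.2) to (3.0, 6.3), a distance of √(3.3² + 0.1²) ≈ 3.3.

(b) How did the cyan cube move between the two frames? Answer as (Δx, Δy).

(-2.7, 0.4)

The cyan cube started near (3.7, 5.9) and ended near (1.0, 6.3).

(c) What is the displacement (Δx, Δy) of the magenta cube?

(2.3, -2.9)

The magenta cube was at about (5.0, 8.4) and moved to about (7.3, 5.5).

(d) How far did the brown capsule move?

2.4

From (8.3, 1.0) to (10.7, 1.1), the brown capsule covered √(2.4² + 0.1²) ≈ 2.4 units.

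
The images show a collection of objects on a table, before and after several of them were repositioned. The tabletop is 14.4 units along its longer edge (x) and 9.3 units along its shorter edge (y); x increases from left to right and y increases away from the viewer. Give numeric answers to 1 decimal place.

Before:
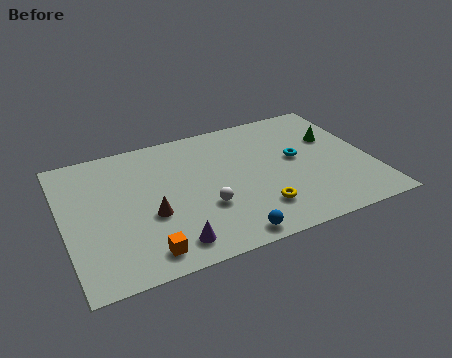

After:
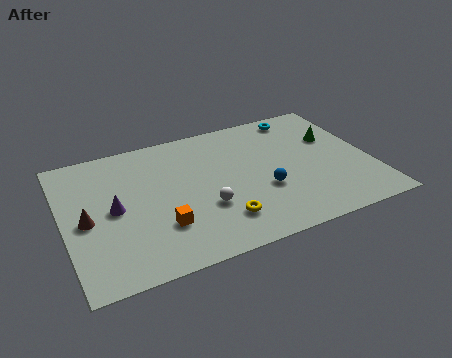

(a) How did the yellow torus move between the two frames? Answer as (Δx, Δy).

(-1.8, -0.1)

The yellow torus started near (8.8, 2.2) and ended near (7.0, 2.1).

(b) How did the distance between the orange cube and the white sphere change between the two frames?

-1.4

They were about 3.6 units apart before and 2.2 after — 1.4 units closer together.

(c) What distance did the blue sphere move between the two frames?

3.2

From (7.2, 0.9) to (9.2, 3.4), the blue sphere covered √(2.0² + 2.5²) ≈ 3.2 units.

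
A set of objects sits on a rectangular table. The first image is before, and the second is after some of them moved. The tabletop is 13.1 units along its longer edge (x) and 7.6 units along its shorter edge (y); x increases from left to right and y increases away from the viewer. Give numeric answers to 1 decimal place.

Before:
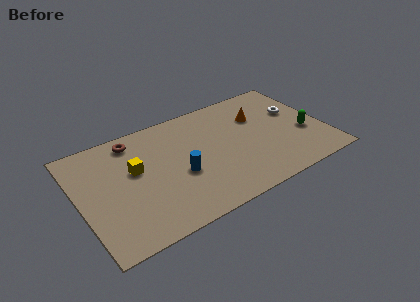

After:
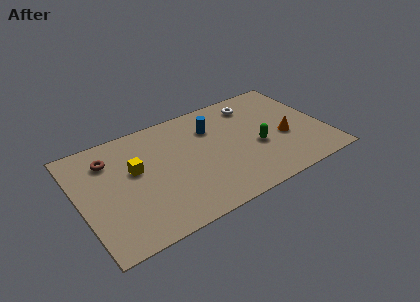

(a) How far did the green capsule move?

2.6

The green capsule was near (12.0, 2.9) before and (9.4, 3.1) after, so it travelled √(2.6² + 0.2²) ≈ 2.6 units.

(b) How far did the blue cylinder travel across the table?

3.2

The blue cylinder was near (5.2, 3.1) before and (7.3, 5.5) after, so it travelled √(2.1² + 2.4²) ≈ 3.2 units.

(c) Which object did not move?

the yellow cube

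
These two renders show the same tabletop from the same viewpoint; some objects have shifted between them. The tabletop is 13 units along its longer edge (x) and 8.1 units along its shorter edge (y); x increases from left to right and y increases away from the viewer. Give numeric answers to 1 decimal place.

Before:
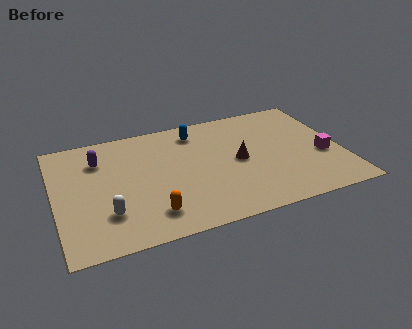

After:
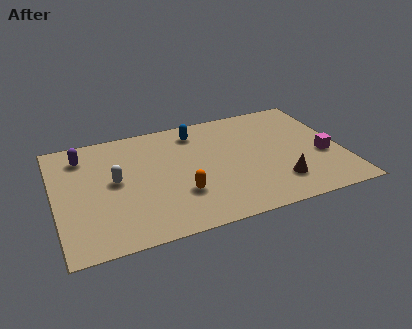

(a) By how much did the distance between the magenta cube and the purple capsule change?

+0.8

The distance was about 10.4 in the first image and 11.2 in the second, so they moved 0.8 units further apart.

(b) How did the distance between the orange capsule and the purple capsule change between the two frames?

+0.9

Before: roughly 4.8 units apart; after: 5.7. That's 0.9 units further apart.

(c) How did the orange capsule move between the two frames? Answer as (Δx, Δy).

(1.4, 0.9)

The orange capsule was at about (4.1, 1.6) and moved to about (5.5, 2.5).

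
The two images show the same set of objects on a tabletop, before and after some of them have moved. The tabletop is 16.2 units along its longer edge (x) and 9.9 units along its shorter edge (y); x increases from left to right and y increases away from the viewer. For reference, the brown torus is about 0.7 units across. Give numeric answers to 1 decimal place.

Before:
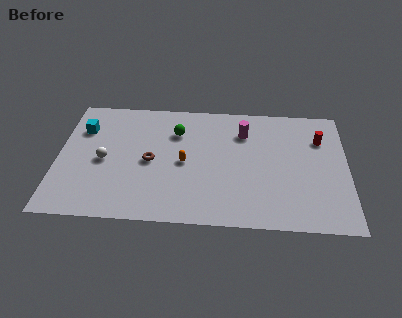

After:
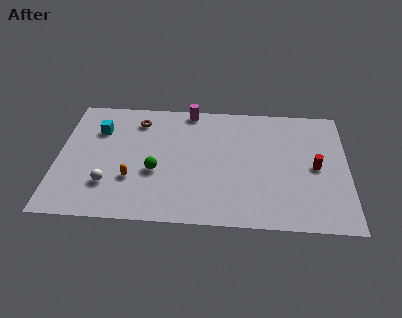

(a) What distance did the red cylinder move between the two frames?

2.3

The red cylinder moved from about (14.7, 7.1) to (14.4, 4.8), a distance of √(0.3² + 2.3²) ≈ 2.3.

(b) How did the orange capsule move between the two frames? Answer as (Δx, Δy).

(-2.9, -1.5)

From the two frames, the orange capsule sits at roughly (7.1, 4.7) before and (4.2, 3.2) after.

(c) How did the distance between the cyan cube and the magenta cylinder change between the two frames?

-3.6

They were about 9.1 units apart before and 5.5 after — 3.6 units closer together.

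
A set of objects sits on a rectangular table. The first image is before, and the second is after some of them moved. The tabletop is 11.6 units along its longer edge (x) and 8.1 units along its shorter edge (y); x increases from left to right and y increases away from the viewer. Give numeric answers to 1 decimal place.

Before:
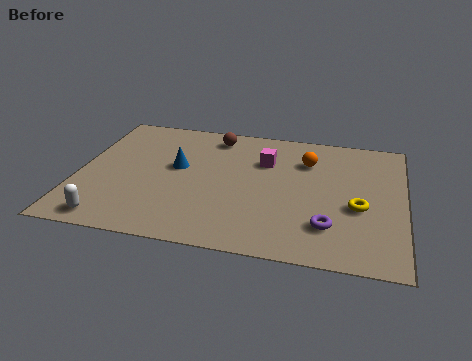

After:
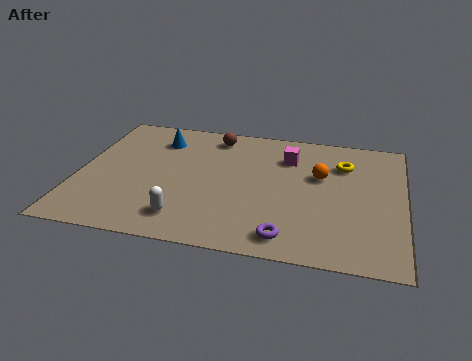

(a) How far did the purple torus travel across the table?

1.7

The purple torus moved from about (9.0, 2.0) to (7.6, 1.1), a distance of √(1.4² + 0.9²) ≈ 1.7.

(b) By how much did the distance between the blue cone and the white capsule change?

+0.7

They were about 4.3 units apart before and 5.0 after — 0.7 units further apart.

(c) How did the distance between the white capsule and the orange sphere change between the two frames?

-2.6

Before: roughly 8.4 units apart; after: 5.8. That's 2.6 units closer together.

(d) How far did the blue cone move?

1.9

From (3.5, 4.6) to (2.7, 6.3), the blue cone covered √(0.8² + 1.7²) ≈ 1.9 units.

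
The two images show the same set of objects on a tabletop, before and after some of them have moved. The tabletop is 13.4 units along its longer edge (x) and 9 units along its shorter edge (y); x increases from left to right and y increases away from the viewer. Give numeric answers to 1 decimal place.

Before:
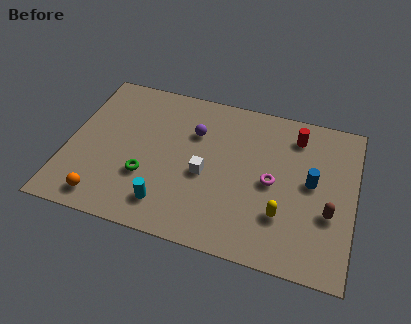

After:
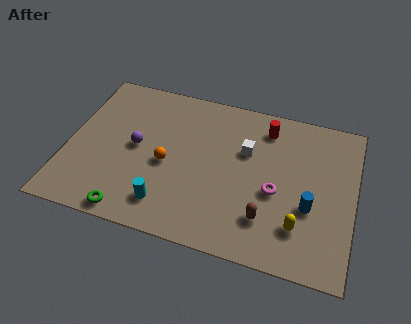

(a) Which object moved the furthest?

the orange sphere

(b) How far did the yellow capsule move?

0.9

The yellow capsule was near (10.2, 2.6) before and (11.0, 2.2) after, so it travelled √(0.8² + 0.4²) ≈ 0.9 units.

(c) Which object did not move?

the cyan cylinder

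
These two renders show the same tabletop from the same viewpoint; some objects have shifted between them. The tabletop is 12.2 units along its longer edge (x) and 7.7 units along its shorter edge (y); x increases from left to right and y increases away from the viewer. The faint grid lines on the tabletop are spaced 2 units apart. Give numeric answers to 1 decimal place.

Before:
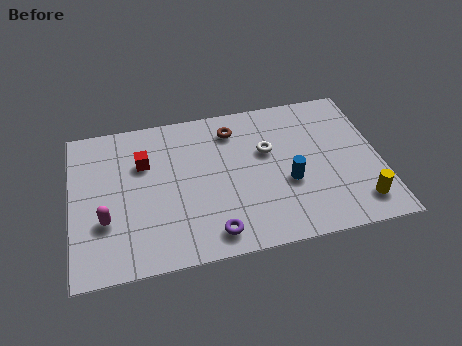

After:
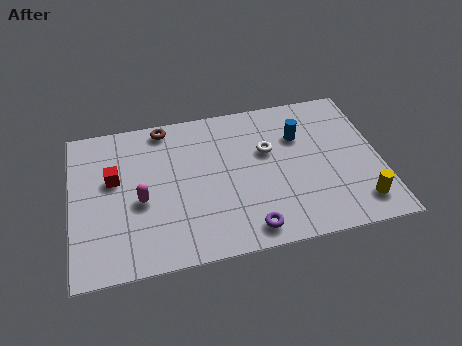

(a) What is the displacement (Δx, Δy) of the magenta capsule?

(1.4, 0.7)

The magenta capsule started near (1.3, 2.6) and ended near (2.7, 3.3).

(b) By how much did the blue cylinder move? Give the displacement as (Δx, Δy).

(0.6, 2.3)

The blue cylinder started near (8.5, 3.0) and ended near (9.1, 5.3).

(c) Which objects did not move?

the yellow cylinder and the white torus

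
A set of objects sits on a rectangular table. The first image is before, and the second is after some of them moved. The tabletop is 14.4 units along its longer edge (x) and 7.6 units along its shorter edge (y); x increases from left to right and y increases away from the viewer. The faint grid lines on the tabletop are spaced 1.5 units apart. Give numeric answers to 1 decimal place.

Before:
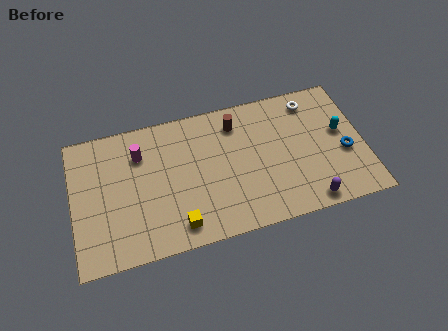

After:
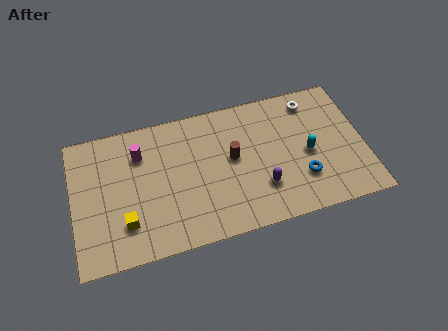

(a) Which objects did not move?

the magenta cylinder and the white torus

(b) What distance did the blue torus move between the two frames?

2.4

The blue torus was near (13.4, 3.1) before and (11.2, 2.2) after, so it travelled √(2.2² + 0.9²) ≈ 2.4 units.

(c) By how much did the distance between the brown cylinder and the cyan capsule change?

-1.6

Before: roughly 5.4 units apart; after: 3.8. That's 1.6 units closer together.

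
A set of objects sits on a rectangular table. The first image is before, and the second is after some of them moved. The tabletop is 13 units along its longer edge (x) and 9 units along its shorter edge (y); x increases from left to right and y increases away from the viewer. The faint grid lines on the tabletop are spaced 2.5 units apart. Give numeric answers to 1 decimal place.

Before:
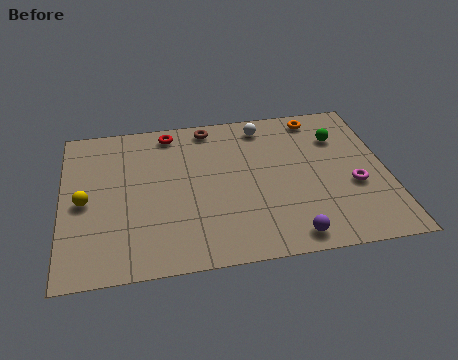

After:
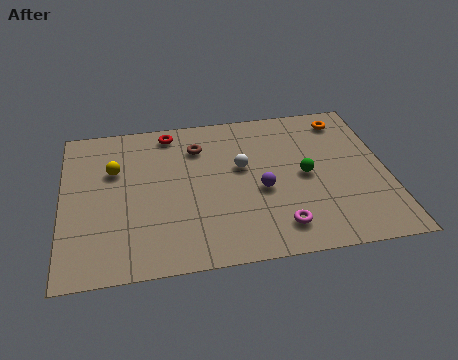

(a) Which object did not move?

the red torus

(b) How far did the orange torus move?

1.1

The orange torus moved from about (10.4, 7.9) to (11.5, 7.6), a distance of √(1.1² + 0.3²) ≈ 1.1.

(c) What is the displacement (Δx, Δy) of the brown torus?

(-0.5, -1.2)

The brown torus was at about (6.0, 8.0) and moved to about (5.5, 6.8).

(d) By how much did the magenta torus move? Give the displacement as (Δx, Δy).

(-3.1, -1.9)

The magenta torus started near (11.6, 3.5) and ended near (8.5, 1.6).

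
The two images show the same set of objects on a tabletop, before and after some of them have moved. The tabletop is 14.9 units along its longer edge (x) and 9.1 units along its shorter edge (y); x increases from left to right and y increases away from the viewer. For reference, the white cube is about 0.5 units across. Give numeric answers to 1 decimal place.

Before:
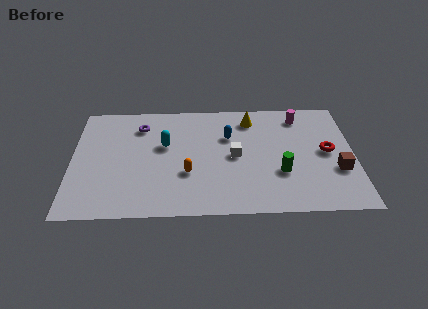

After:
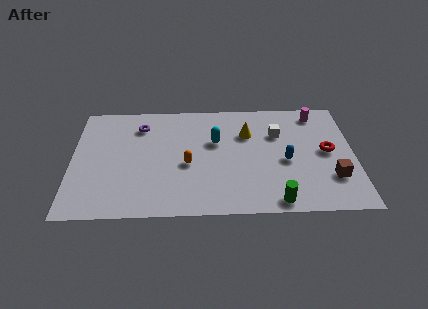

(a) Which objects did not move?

the purple torus and the red torus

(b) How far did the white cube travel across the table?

2.9

The white cube moved from about (8.6, 4.5) to (10.9, 6.2), a distance of √(2.3² + 1.7²) ≈ 2.9.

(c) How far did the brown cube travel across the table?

0.7

The brown cube moved from about (14.0, 3.2) to (13.7, 2.6), a distance of √(0.3² + 0.6²) ≈ 0.7.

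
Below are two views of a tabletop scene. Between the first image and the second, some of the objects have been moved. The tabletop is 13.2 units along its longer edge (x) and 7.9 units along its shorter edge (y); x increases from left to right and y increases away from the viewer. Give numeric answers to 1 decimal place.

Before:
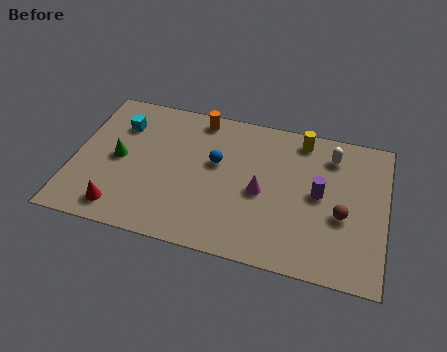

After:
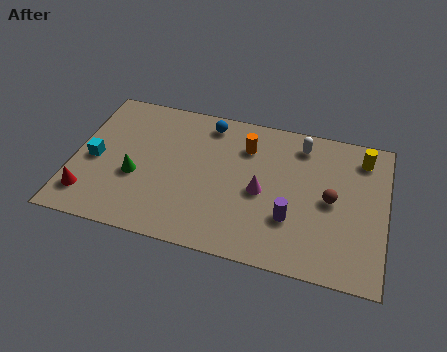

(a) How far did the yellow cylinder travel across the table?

2.6

The yellow cylinder moved from about (9.5, 6.9) to (12.1, 6.5), a distance of √(2.6² + 0.4²) ≈ 2.6.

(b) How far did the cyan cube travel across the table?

2.4

The cyan cube moved from about (1.8, 5.8) to (0.9, 3.6), a distance of √(0.9² + 2.2²) ≈ 2.4.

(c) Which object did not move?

the magenta cone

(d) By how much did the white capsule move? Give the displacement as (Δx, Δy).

(-1.3, 0.3)

From the two frames, the white capsule sits at roughly (10.8, 6.3) before and (9.5, 6.6) after.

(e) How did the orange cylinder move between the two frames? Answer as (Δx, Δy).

(2.1, -1.1)

From the two frames, the orange cylinder sits at roughly (5.1, 7.0) before and (7.2, 5.9) after.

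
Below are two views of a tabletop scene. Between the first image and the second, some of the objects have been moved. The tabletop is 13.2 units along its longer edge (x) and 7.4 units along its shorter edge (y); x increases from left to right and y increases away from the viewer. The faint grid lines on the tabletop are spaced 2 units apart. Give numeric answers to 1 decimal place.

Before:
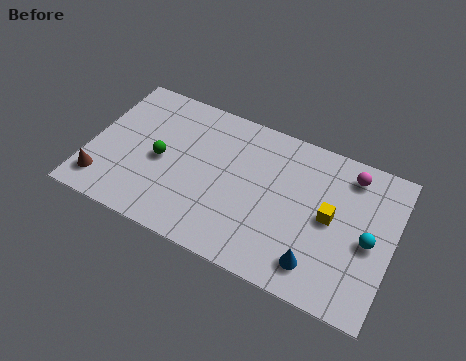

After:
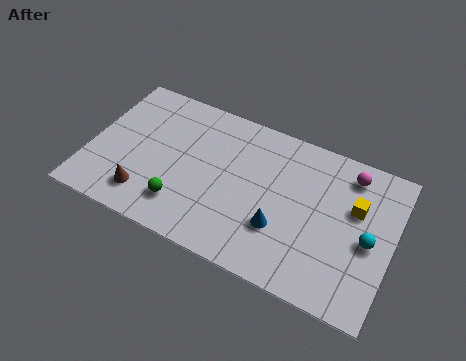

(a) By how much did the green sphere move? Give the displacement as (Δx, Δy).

(1.2, -1.8)

The green sphere was at about (3.1, 3.5) and moved to about (4.3, 1.7).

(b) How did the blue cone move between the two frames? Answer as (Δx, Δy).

(-1.7, 1.0)

The blue cone was at about (10.2, 1.4) and moved to about (8.5, 2.4).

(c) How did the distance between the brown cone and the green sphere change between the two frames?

-1.5

They were about 3.1 units apart before and 1.6 after — 1.5 units closer together.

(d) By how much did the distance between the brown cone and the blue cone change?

-3.5

They were about 9.4 units apart before and 5.9 after — 3.5 units closer together.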